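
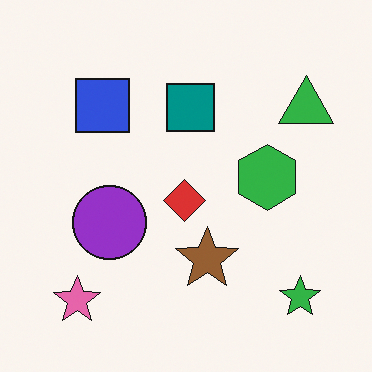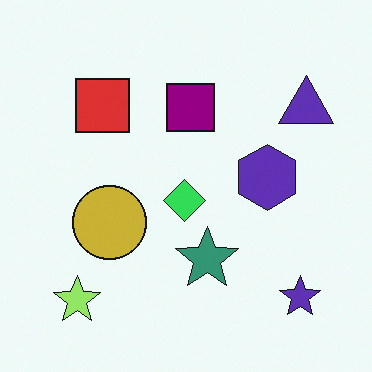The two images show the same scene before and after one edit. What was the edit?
This is the original image hue-shifted by a moderate amount.

Every shape's color has rotated by the same amount around the hue wheel — a uniform hue shift.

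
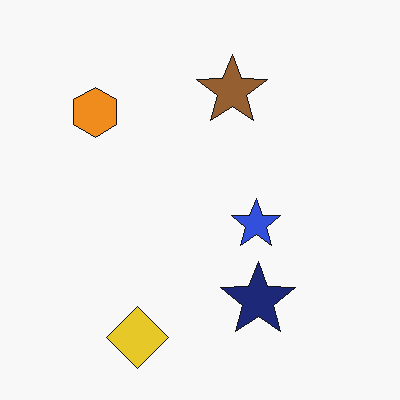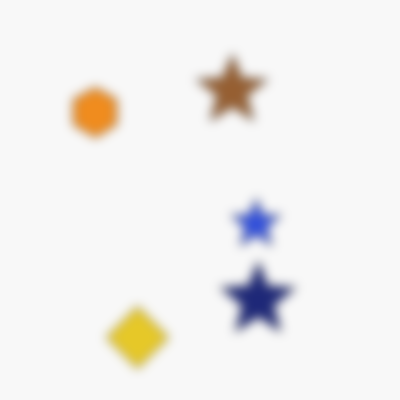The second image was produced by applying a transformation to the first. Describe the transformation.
It was strongly gaussian-blurred.

Shape edges and outlines are uniformly softened across the whole image.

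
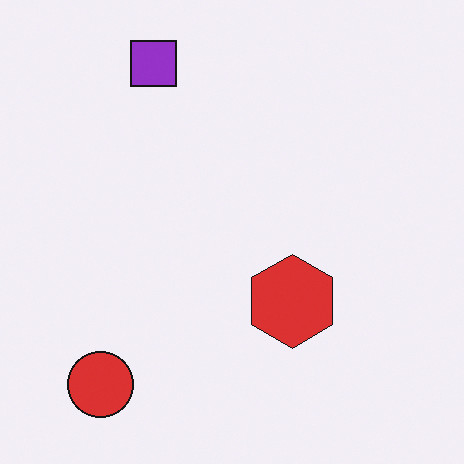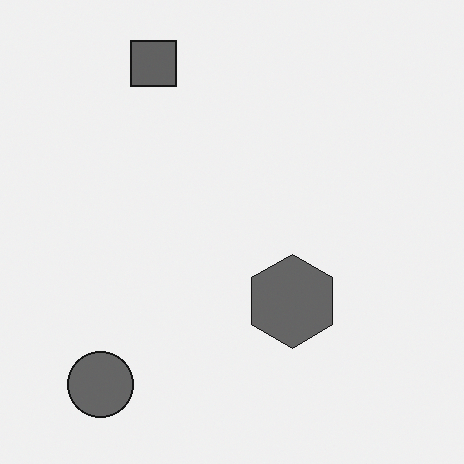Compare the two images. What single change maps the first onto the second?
The image was converted to grayscale.

All color is removed — every shape is now a shade of grey.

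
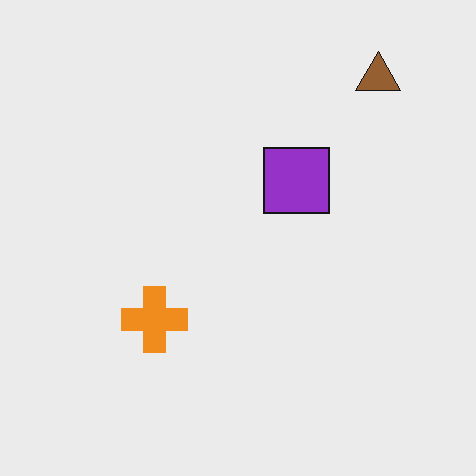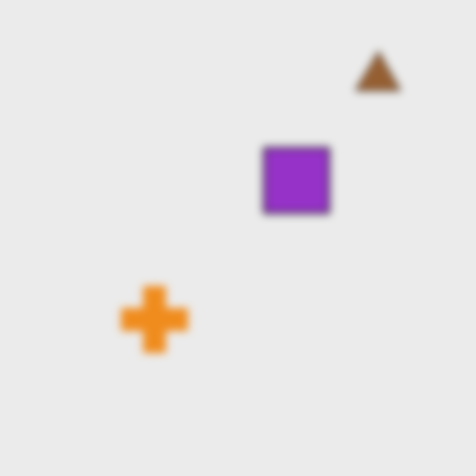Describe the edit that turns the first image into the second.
Moderately blurred.

Shape edges and outlines are uniformly softened across the whole image.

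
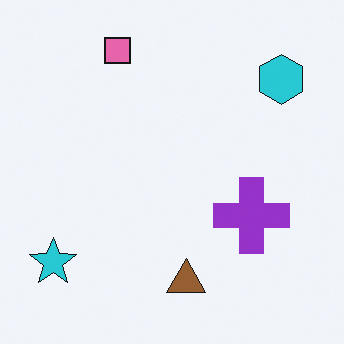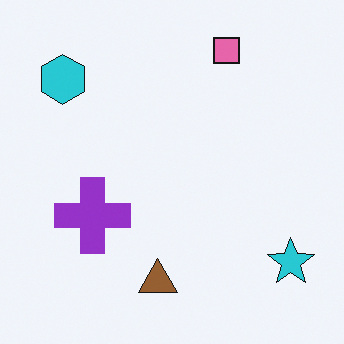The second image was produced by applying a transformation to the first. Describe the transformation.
Flipped horizontally (left ↔ right).

The cyan star is in the bottom-left of the first image and the bottom-right of the second — shapes on opposite sides of the vertical midline have swapped in a mirror flip.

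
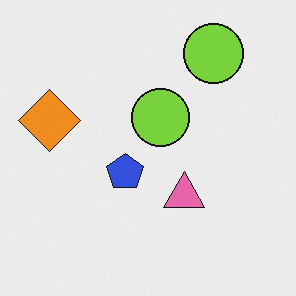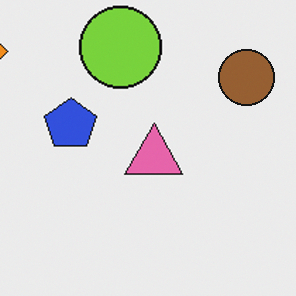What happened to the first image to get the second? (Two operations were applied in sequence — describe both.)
The transformation is: cropped slightly and scaled back up, then overlaid with an additional brown circle.

The visible shapes are larger and the field of view is narrower; shapes near the original edges may be partly or wholly outside the frame — a crop-and-rescale. A brown circle appears in the second image that is absent from the first.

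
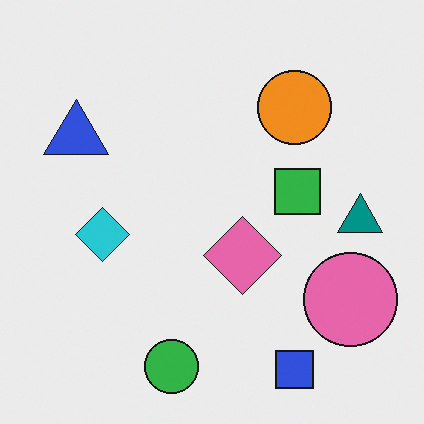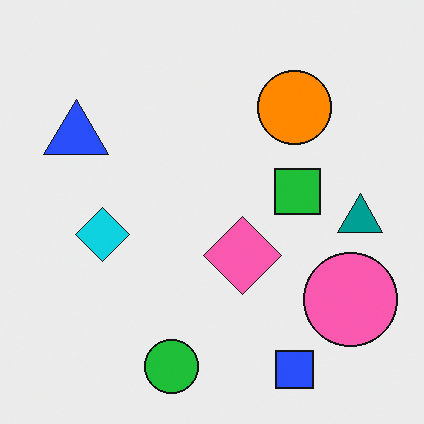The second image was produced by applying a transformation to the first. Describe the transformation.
The transformation is: slightly oversaturated.

All colors are more vivid — a global saturation change.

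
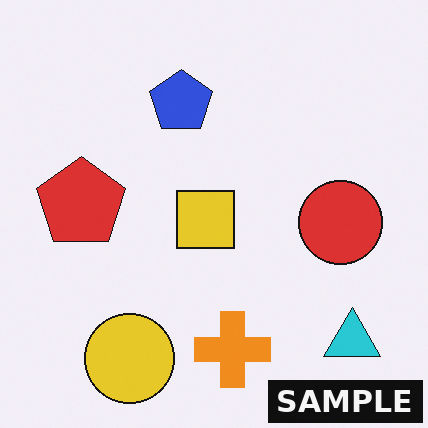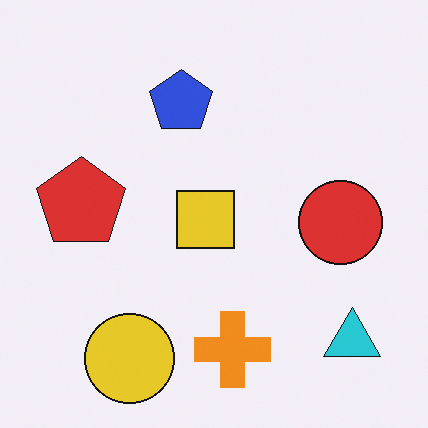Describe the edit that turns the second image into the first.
The first image is the second watermarked with the text "SAMPLE" in the lower-right corner.

A dark label reading "SAMPLE" appears in the lower-right corner.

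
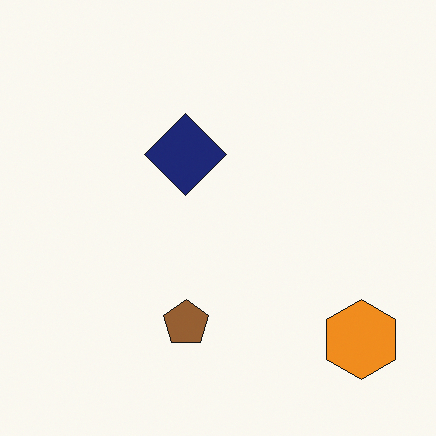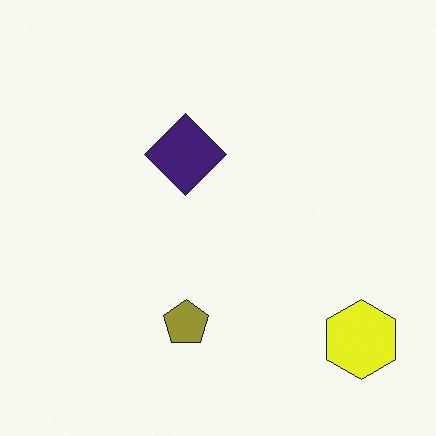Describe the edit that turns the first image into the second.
The transformation is: hue-shifted by a small amount.

Every shape's color has rotated by the same amount around the hue wheel — a uniform hue shift.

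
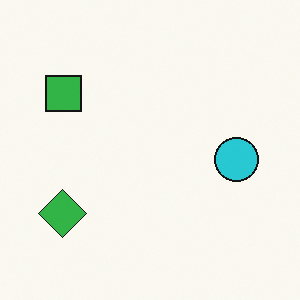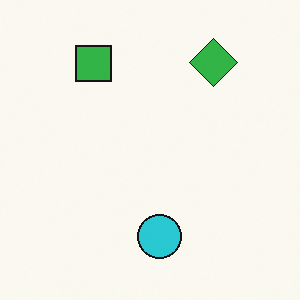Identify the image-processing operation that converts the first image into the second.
This is the original image transposed (reflected across the top-left ↔ bottom-right diagonal).

Shapes have swapped their row and column positions — what was in the top-right is now in the bottom-left — a diagonal reflection.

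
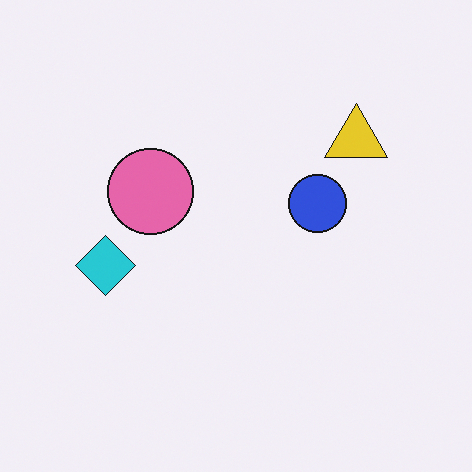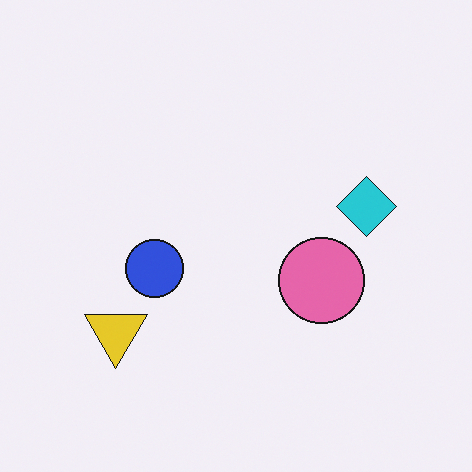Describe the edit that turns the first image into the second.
Rotated 180°.

The yellow triangle sits in the top-right of the first image and the bottom-left of the second — consistent with a whole-image 180° rotation.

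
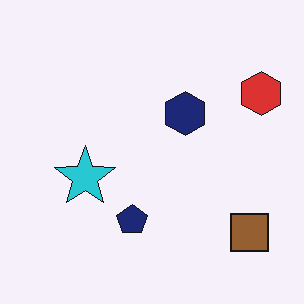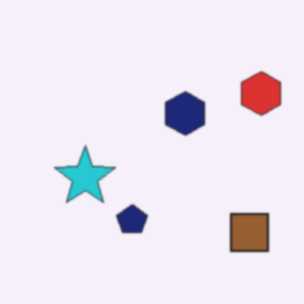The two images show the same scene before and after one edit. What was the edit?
Lightly blurred.

Shape edges and outlines are uniformly softened across the whole image.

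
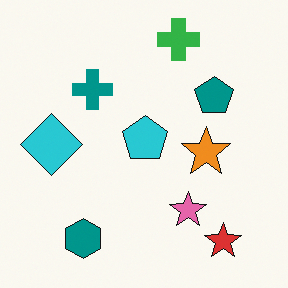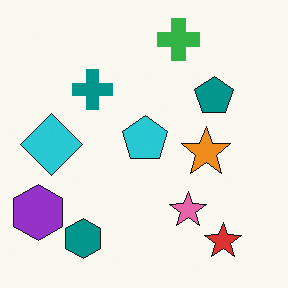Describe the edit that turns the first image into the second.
This is the original image overlaid with an additional purple hexagon.

A purple hexagon appears in the second image that is absent from the first.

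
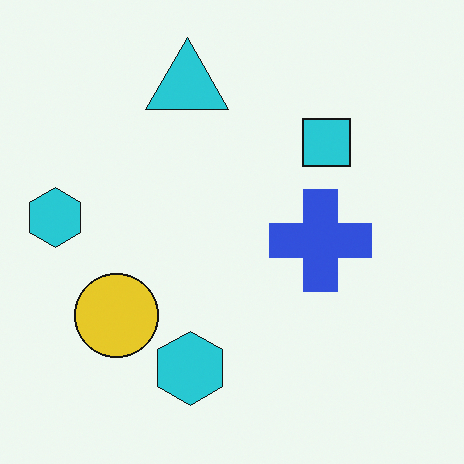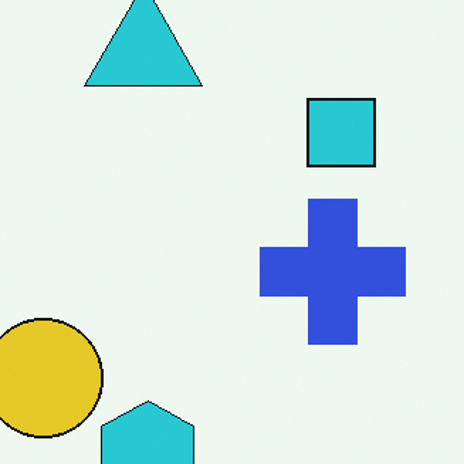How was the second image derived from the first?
Cropped slightly and scaled back up.

The visible shapes are larger and the field of view is narrower; shapes near the original edges may be partly or wholly outside the frame — a crop-and-rescale.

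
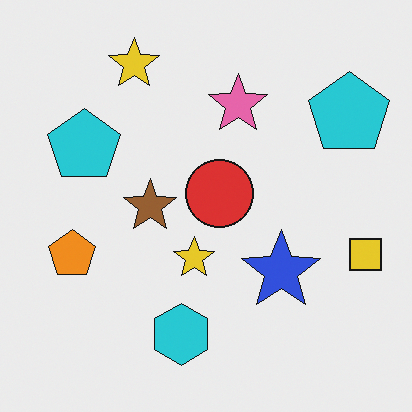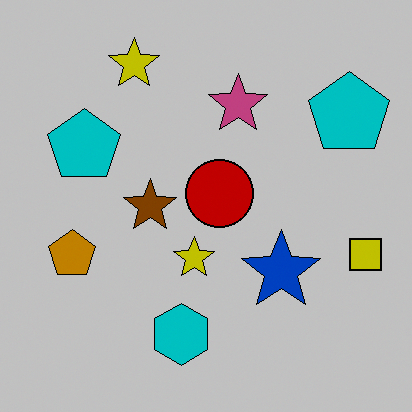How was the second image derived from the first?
This is the original image aggressively posterized.

Each flat color has snapped to a coarser quantized level — most visibly, the near-white background has dropped to a flat grey.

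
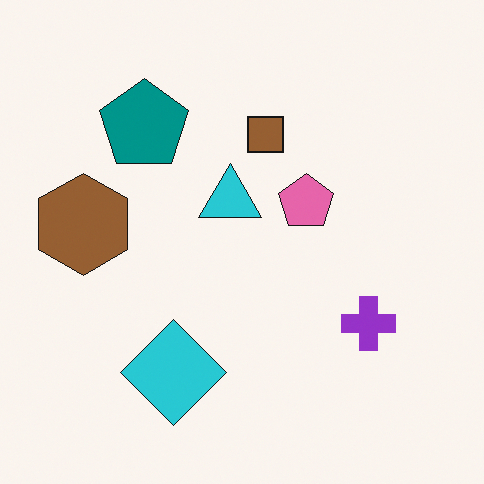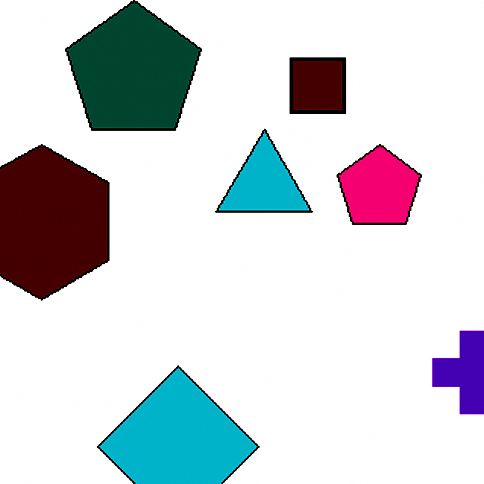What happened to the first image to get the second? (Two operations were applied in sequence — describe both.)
The second image is the first cropped to a modestly smaller region and rescaled, then given much higher contrast.

The visible shapes are larger and the field of view is narrower; shapes near the original edges may be partly or wholly outside the frame — a crop-and-rescale. Tones are pushed away from mid-grey across the whole image — a global contrast change.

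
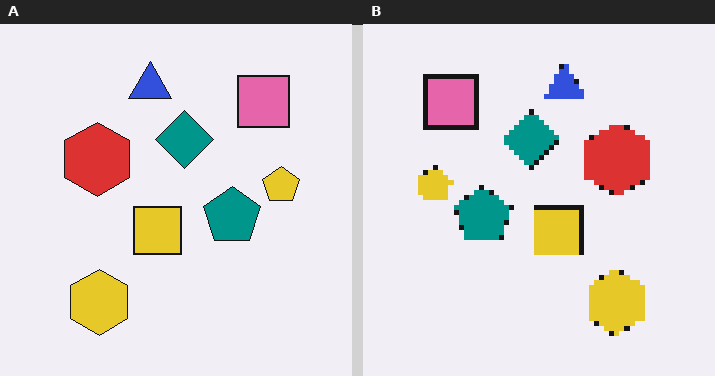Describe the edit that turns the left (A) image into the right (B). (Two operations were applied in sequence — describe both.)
Mildly pixelated, then flipped horizontally (left ↔ right).

Shapes are reduced to large square blocks; fine edges and outlines are lost — a downscale-then-upscale (mosaic) effect. The yellow pentagon is in the right of the left (A) image and the left of the right (B) — shapes on opposite sides of the vertical midline have swapped in a mirror flip.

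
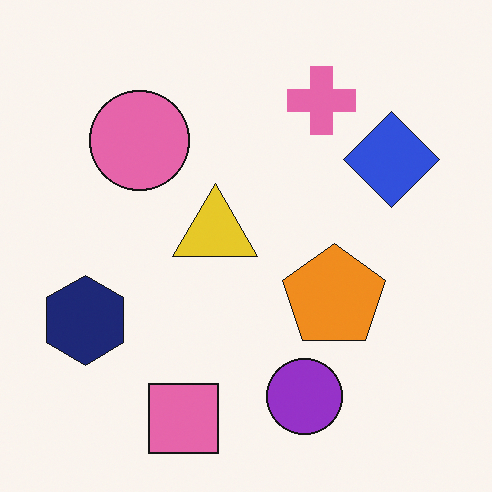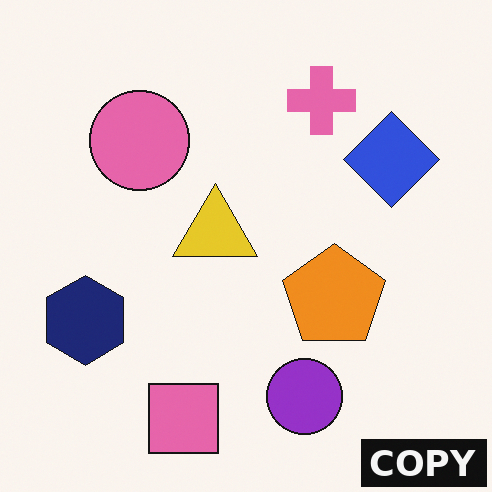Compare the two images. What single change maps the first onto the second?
The second image is the first watermarked with the text "COPY" in the lower-right corner.

A dark label reading "COPY" appears in the lower-right corner.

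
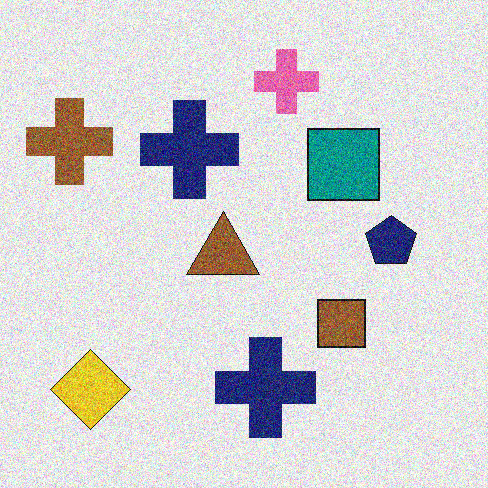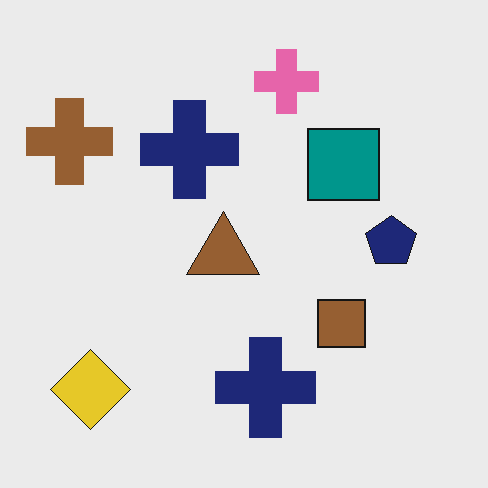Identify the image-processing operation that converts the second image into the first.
It was degraded with a thick layer of grain.

Random speckle covers the whole image, including the flat background.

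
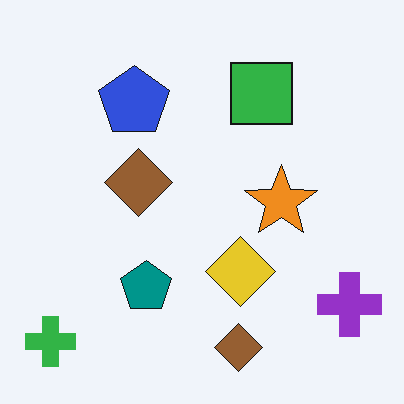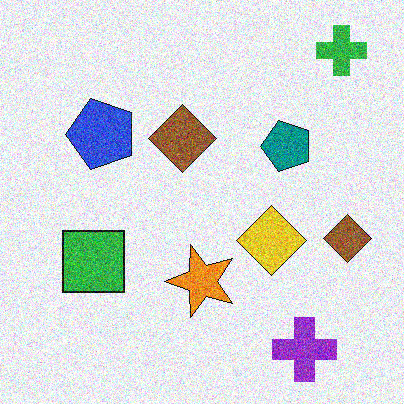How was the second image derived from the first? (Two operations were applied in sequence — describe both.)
It was transposed (reflected across the top-left ↔ bottom-right diagonal), then degraded with a thick layer of grain.

Shapes have swapped their row and column positions — what was in the top-right is now in the bottom-left — a diagonal reflection. Random speckle covers the whole image, including the flat background.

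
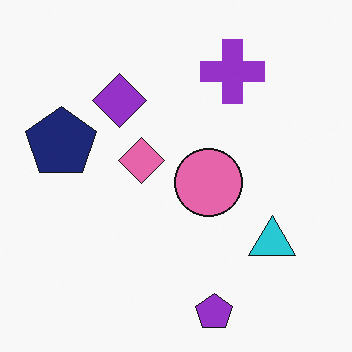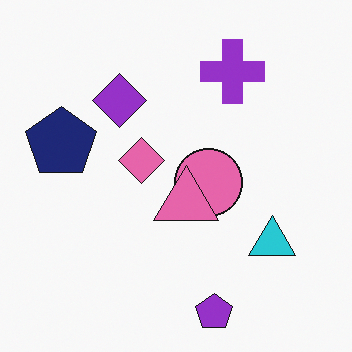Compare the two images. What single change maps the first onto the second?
The image was overlaid with an additional pink triangle.

A pink triangle appears in the second image that is absent from the first.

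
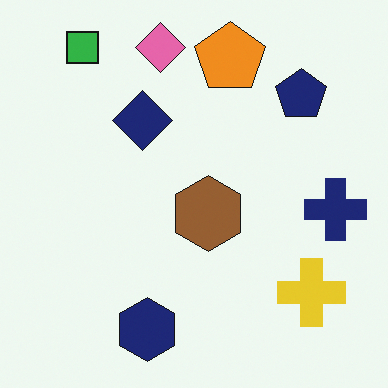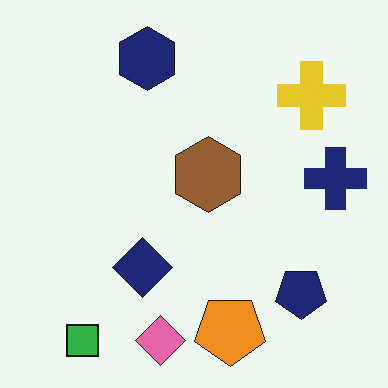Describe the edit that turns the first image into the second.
This is the original image flipped vertically (top ↔ bottom).

The pink diamond is in the top of the first image and the bottom of the second — shapes on opposite sides of the horizontal midline have swapped in a mirror flip.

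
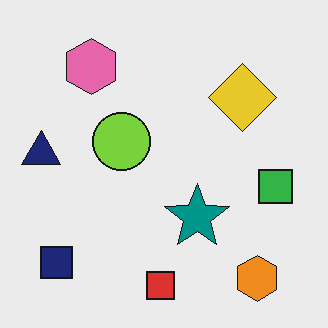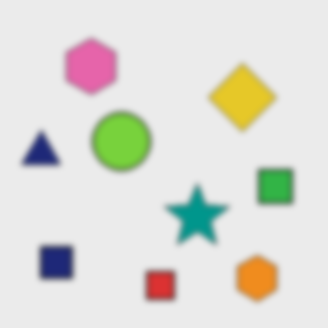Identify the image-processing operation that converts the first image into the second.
Noticeably gaussian-blurred.

Shape edges and outlines are uniformly softened across the whole image.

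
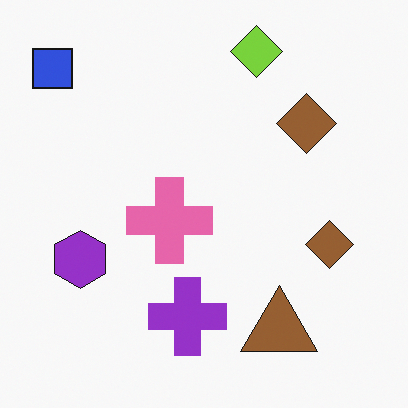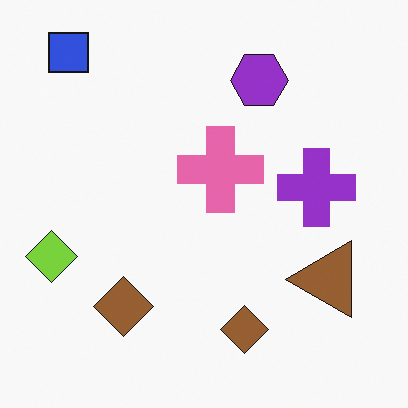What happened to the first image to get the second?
The transformation is: transposed (reflected across the top-left ↔ bottom-right diagonal).

Shapes have swapped their row and column positions — what was in the top-right is now in the bottom-left — a diagonal reflection.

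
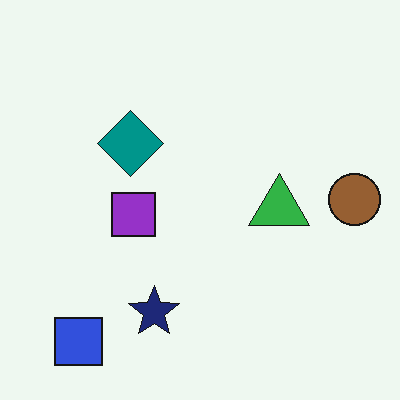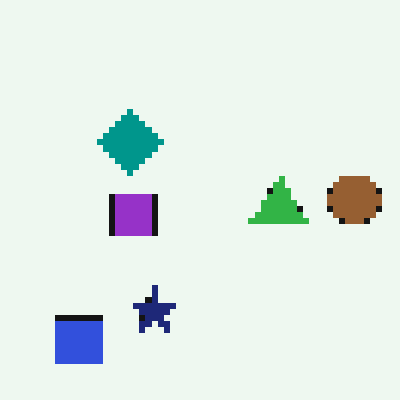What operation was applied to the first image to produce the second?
This is the original image moderately pixelated.

Shapes are reduced to large square blocks; fine edges and outlines are lost — a downscale-then-upscale (mosaic) effect.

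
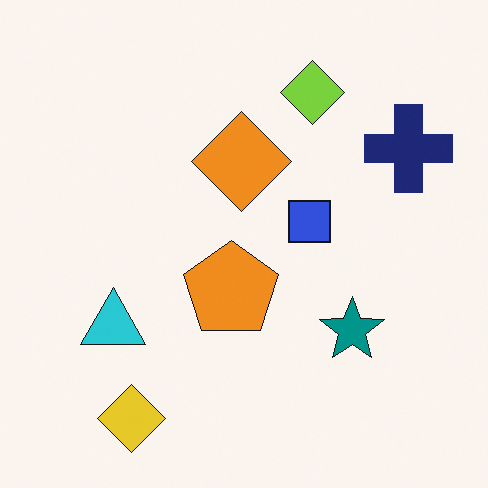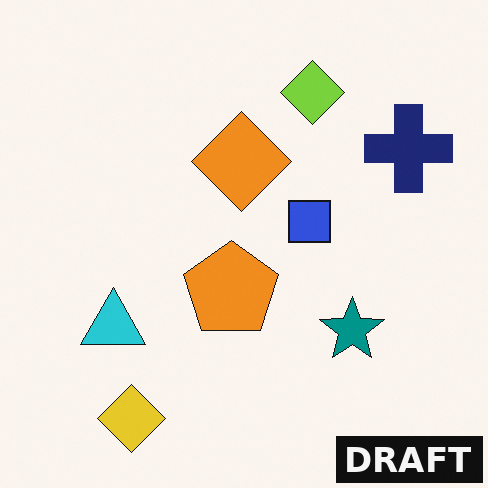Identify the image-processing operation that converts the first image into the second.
The second image is the first watermarked with the text "DRAFT" in the lower-right corner.

A dark label reading "DRAFT" appears in the lower-right corner.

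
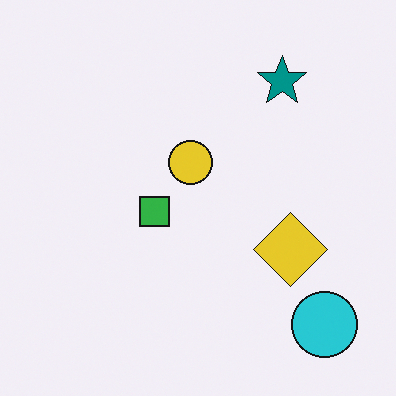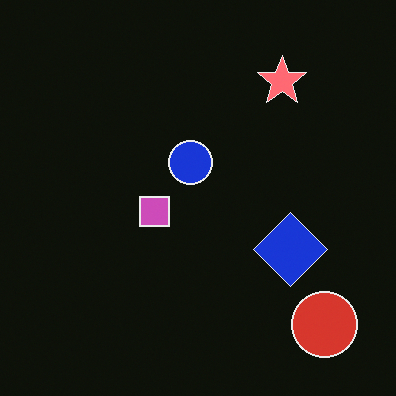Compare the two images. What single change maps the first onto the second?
Color-inverted (negative).

The light background has become dark and every shape's color is its complement — a photographic negative.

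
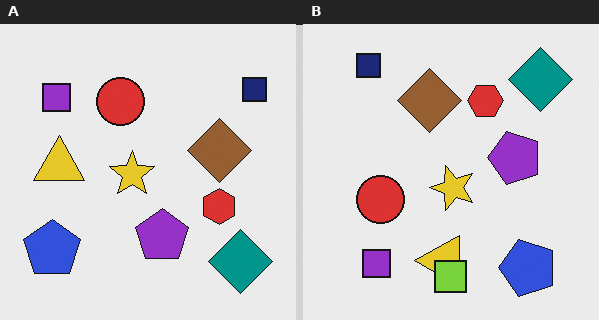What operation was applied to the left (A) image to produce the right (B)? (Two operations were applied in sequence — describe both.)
It was rotated 90° counter-clockwise, then overlaid with an additional lime square.

The navy square sits in the top-right of the left (A) image and the top-left of the right (B) — consistent with a whole-image 90° counter-clockwise rotation. A lime square appears in the right (B) image that is absent from the left (A).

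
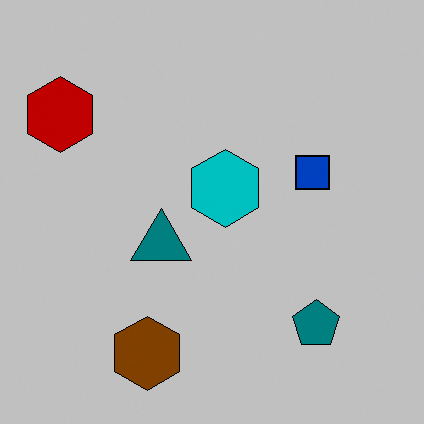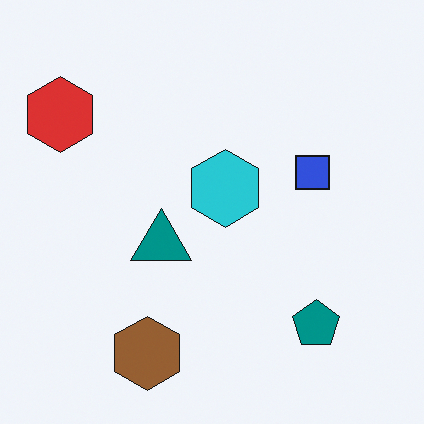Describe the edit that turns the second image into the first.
This is the original image heavily posterized to just a handful of flat colors.

Each flat color has snapped to a coarser quantized level — most visibly, the near-white background has dropped to a flat grey.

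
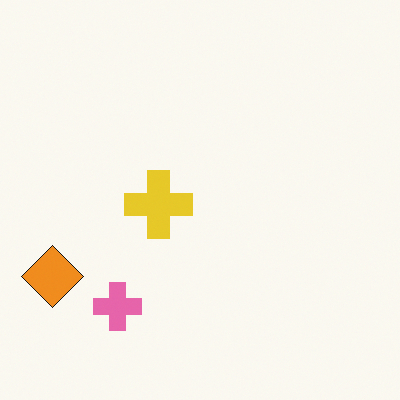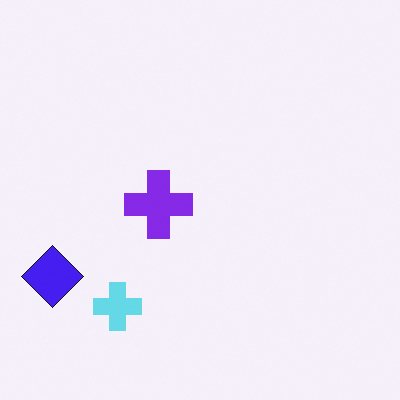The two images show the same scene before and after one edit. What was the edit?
The image was hue-shifted through roughly half the color wheel.

Every shape's color has rotated by the same amount around the hue wheel — a uniform hue shift.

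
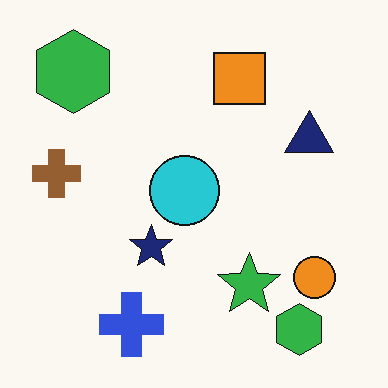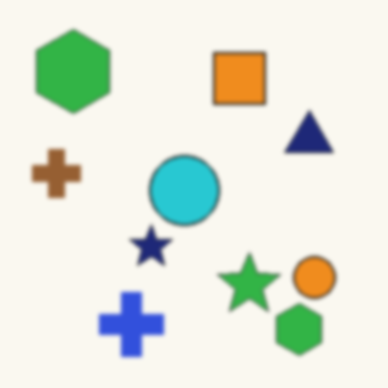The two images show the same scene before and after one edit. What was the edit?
The transformation is: given a subtle gaussian blur.

Shape edges and outlines are uniformly softened across the whole image.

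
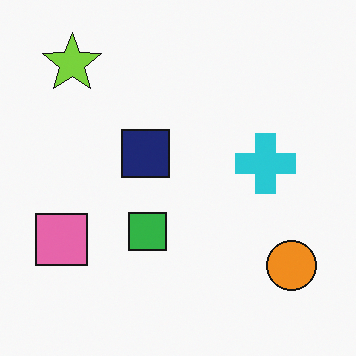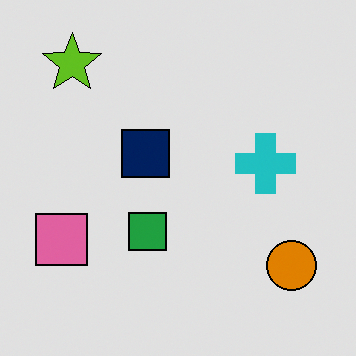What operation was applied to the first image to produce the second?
The second image is the first posterized to a reduced palette.

Each flat color has snapped to a coarser quantized level — most visibly, the near-white background has dropped to a flat grey.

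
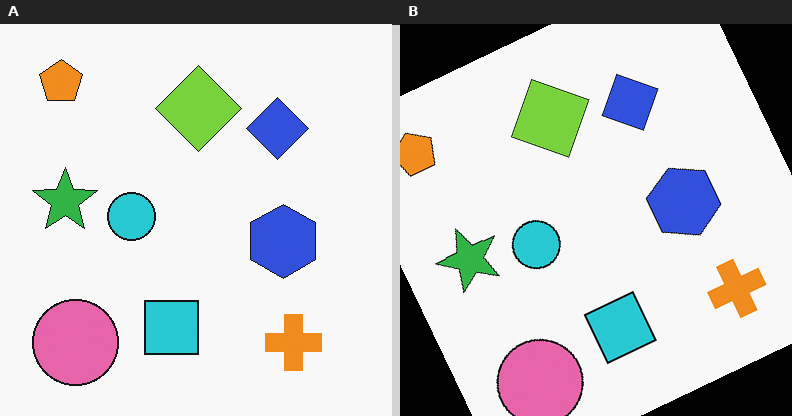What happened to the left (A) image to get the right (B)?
Rotated counter-clockwise by a clearly visible amount.

Every shape is tilted by the same angle and the image corners show triangular fill wedges — a whole-image rotation by a non-right angle.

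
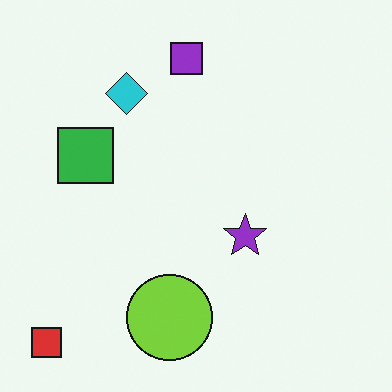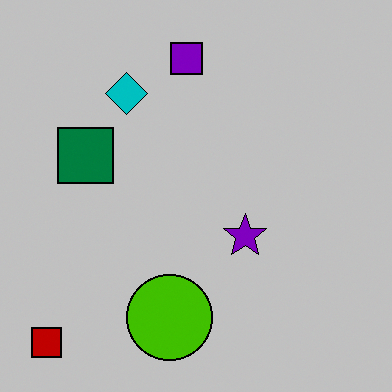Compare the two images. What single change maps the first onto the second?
Heavily posterized to just a handful of flat colors.

Each flat color has snapped to a coarser quantized level — most visibly, the near-white background has dropped to a flat grey.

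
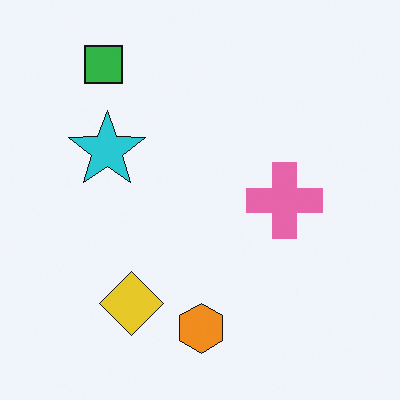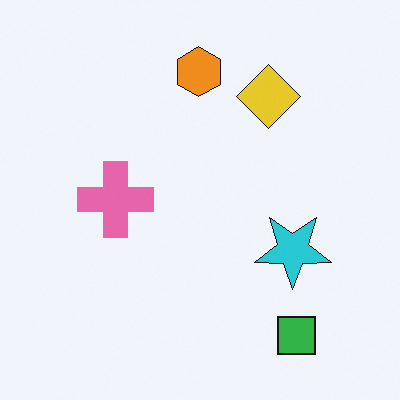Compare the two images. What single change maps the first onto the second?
The image was rotated 180°.

The green square sits in the top-left of the first image and the bottom-right of the second — consistent with a whole-image 180° rotation.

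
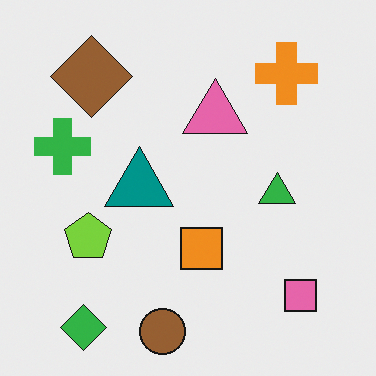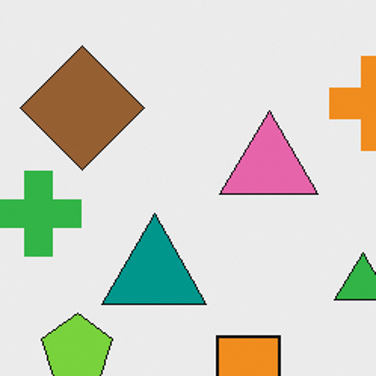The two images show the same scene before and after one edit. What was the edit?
Cropped slightly and scaled back up.

The visible shapes are larger and the field of view is narrower; shapes near the original edges may be partly or wholly outside the frame — a crop-and-rescale.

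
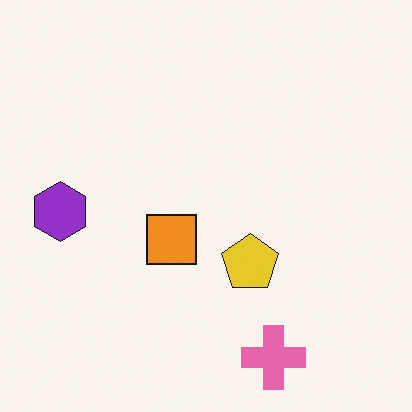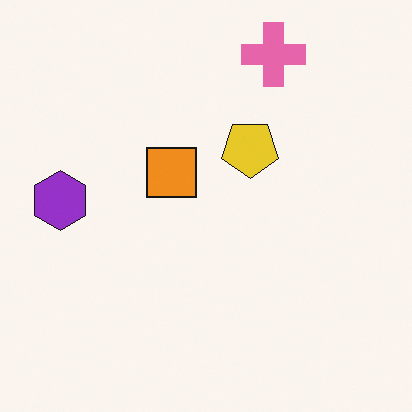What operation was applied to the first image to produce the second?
The second image is the first flipped vertically (top ↔ bottom).

The pink cross is in the bottom of the first image and the top of the second — shapes on opposite sides of the horizontal midline have swapped in a mirror flip.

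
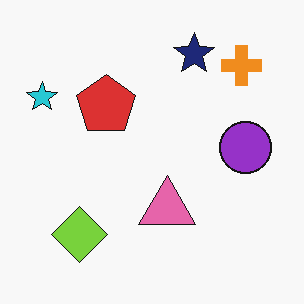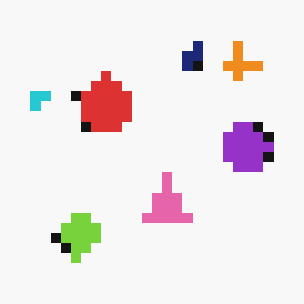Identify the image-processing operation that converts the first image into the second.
The second image is the first heavily pixelated into large blocks.

Shapes are reduced to large square blocks; fine edges and outlines are lost — a downscale-then-upscale (mosaic) effect.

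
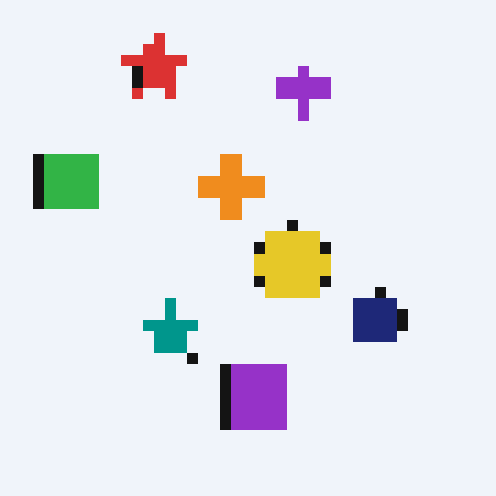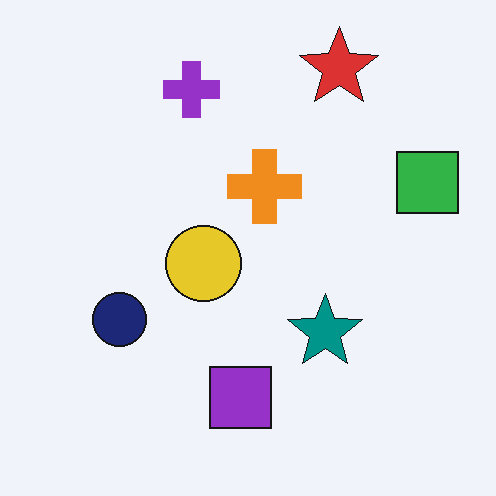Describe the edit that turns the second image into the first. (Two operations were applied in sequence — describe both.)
It was coarsely pixelated, then flipped horizontally (left ↔ right).

Shapes are reduced to large square blocks; fine edges and outlines are lost — a downscale-then-upscale (mosaic) effect. The green square is in the right of the second image and the left of the first — shapes on opposite sides of the vertical midline have swapped in a mirror flip.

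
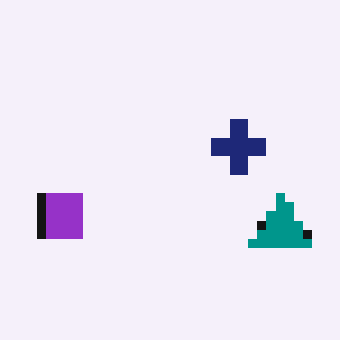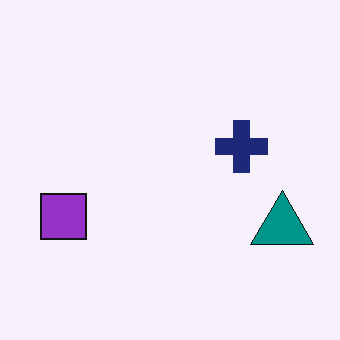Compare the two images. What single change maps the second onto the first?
The transformation is: heavily pixelated into large blocks.

Shapes are reduced to large square blocks; fine edges and outlines are lost — a downscale-then-upscale (mosaic) effect.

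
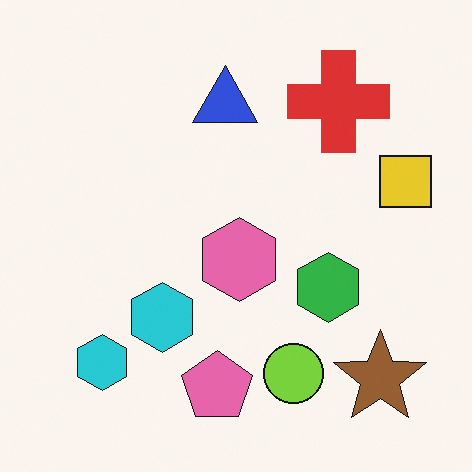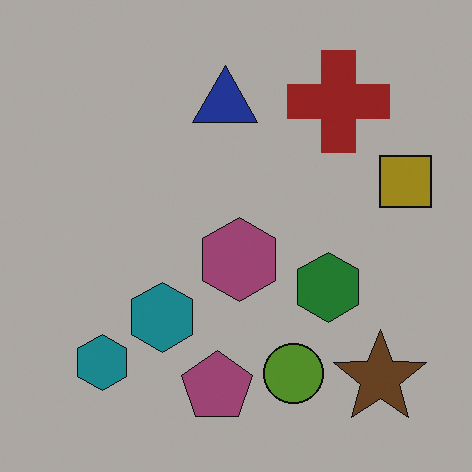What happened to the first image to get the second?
It was substantially darkened.

Every pixel — background and shapes alike — is uniformly darkened.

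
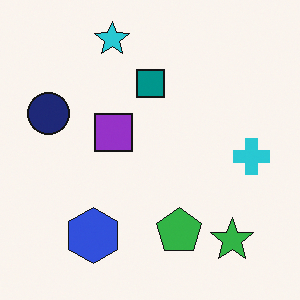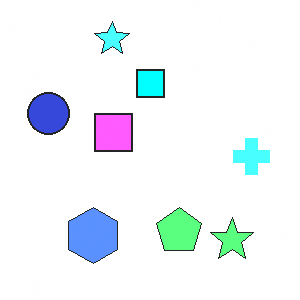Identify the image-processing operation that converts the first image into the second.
Noticeably brightened.

Every pixel — background and shapes alike — is uniformly brightened.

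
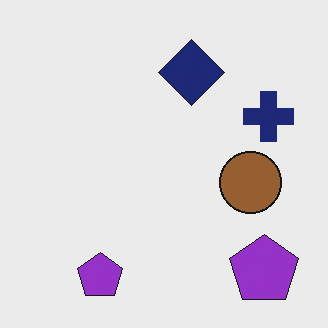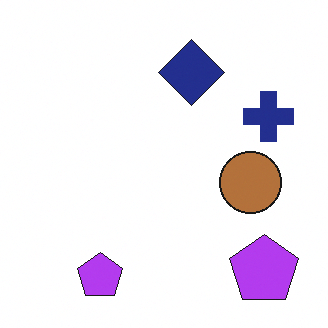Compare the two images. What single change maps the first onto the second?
The transformation is: slightly brightened.

Every pixel — background and shapes alike — is uniformly brightened.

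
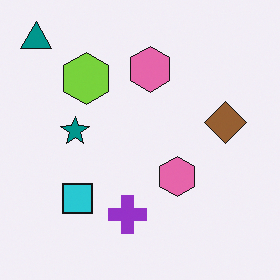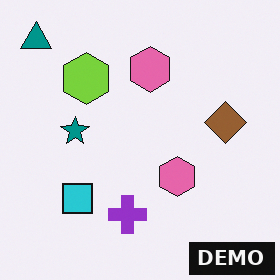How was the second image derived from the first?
It was watermarked with the text "DEMO" in the lower-right corner.

A dark label reading "DEMO" appears in the lower-right corner.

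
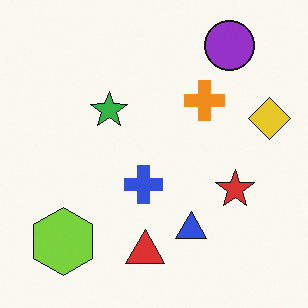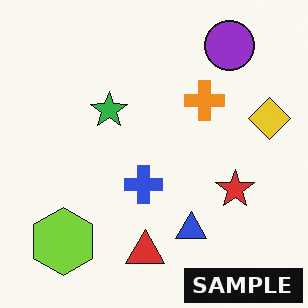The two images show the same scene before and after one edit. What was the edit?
It was watermarked with the text "SAMPLE" in the lower-right corner.

A dark label reading "SAMPLE" appears in the lower-right corner.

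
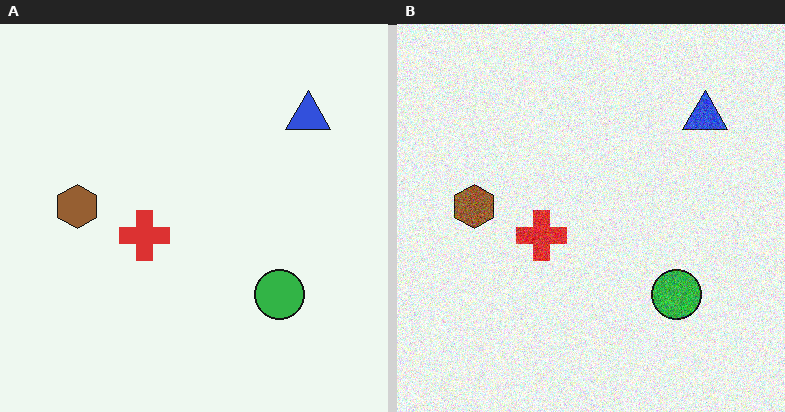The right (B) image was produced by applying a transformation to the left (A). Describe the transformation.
The image was degraded with visible gaussian noise.

Random speckle covers the whole image, including the flat background.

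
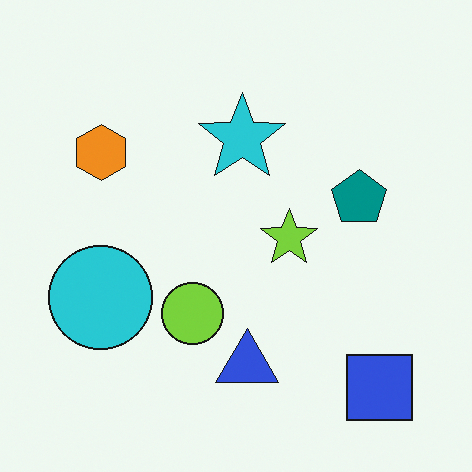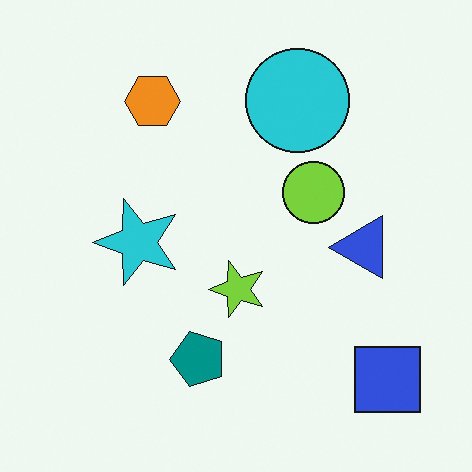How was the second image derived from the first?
The transformation is: transposed (reflected across the top-left ↔ bottom-right diagonal).

Shapes have swapped their row and column positions — what was in the top-right is now in the bottom-left — a diagonal reflection.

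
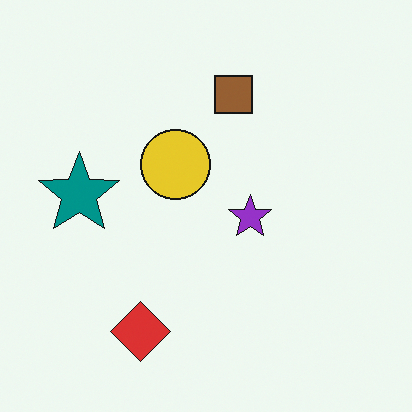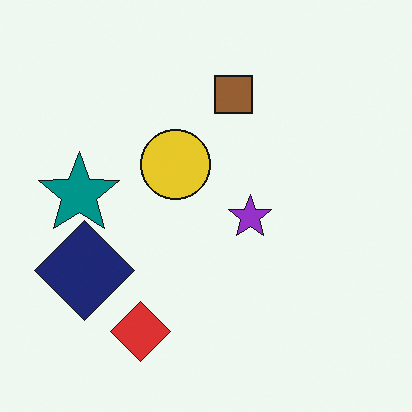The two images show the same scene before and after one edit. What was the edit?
The second image is the first overlaid with an additional navy diamond.

A navy diamond appears in the second image that is absent from the first.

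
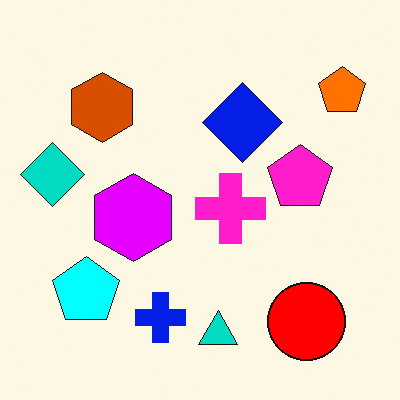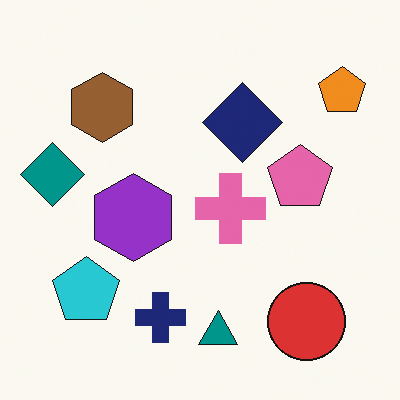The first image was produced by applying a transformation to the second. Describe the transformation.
Made much more vivid (saturation change).

All colors are more vivid — a global saturation change.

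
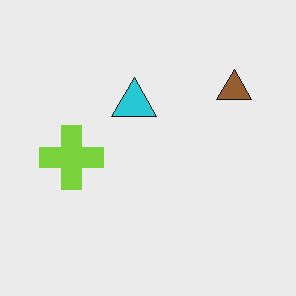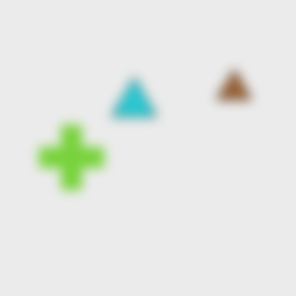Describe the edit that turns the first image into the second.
It was heavily blurred.

Shape edges and outlines are uniformly softened across the whole image.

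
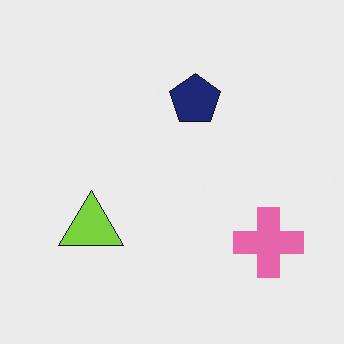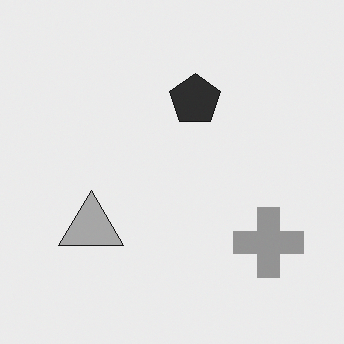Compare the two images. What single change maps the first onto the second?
The transformation is: converted to grayscale.

All color is removed — every shape is now a shade of grey.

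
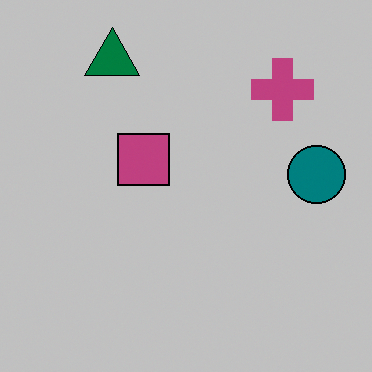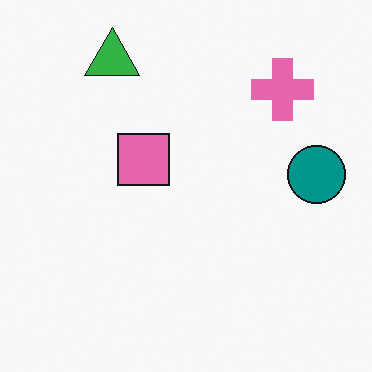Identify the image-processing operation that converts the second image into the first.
The first image is the second aggressively posterized.

Each flat color has snapped to a coarser quantized level — most visibly, the near-white background has dropped to a flat grey.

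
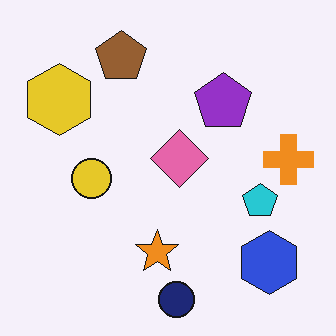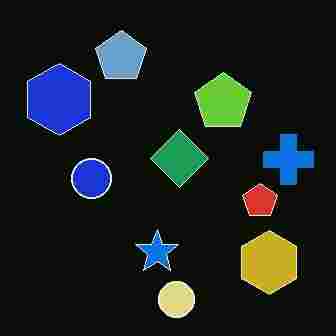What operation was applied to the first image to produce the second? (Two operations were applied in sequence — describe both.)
This is the original image heavily JPEG-compressed with obvious blocking artifacts, then color-inverted (negative).

Blocky 8×8 compression artifacts appear around shape edges and the flat background shows ringing — characteristic JPEG degradation. The light background has become dark and every shape's color is its complement — a photographic negative.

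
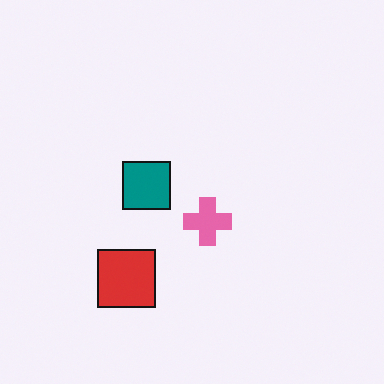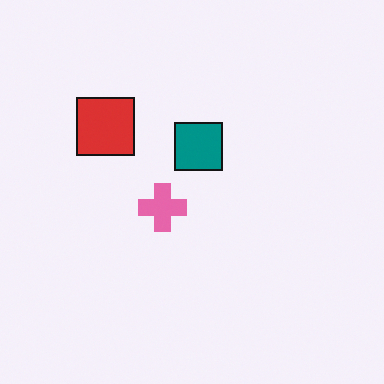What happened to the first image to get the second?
The transformation is: rotated 90° clockwise.

The red square sits in the bottom-left of the first image and the top-left of the second — consistent with a whole-image 90° clockwise rotation.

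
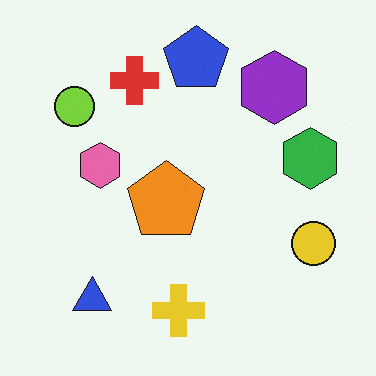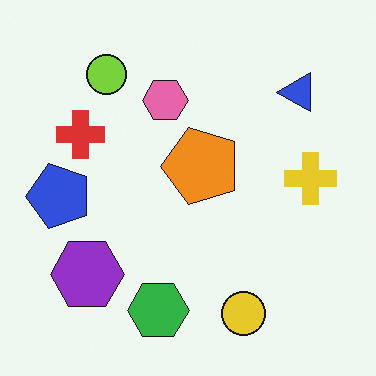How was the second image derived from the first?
The transformation is: transposed (reflected across the top-left ↔ bottom-right diagonal).

Shapes have swapped their row and column positions — what was in the top-right is now in the bottom-left — a diagonal reflection.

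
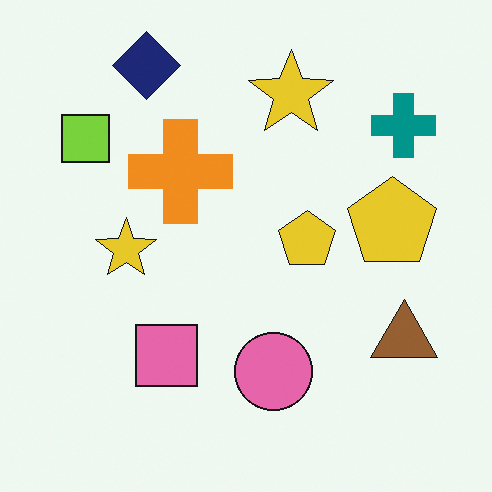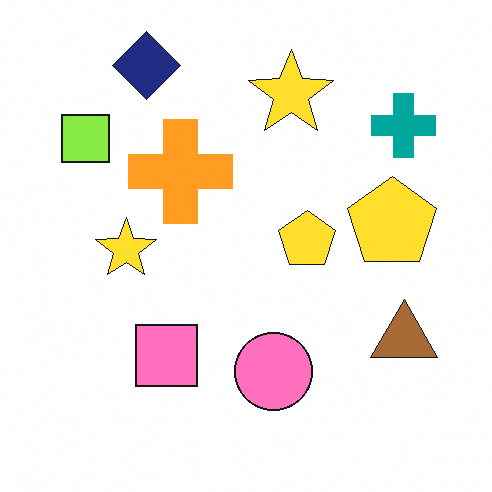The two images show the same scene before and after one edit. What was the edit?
Slightly brightened.

Every pixel — background and shapes alike — is uniformly brightened.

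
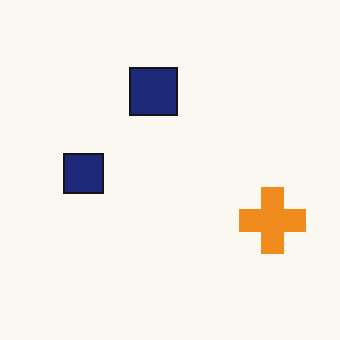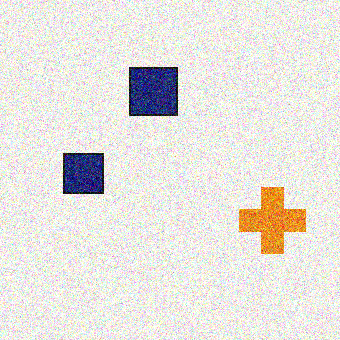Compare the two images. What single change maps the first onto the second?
This is the original image degraded with heavy additive noise.

Random speckle covers the whole image, including the flat background.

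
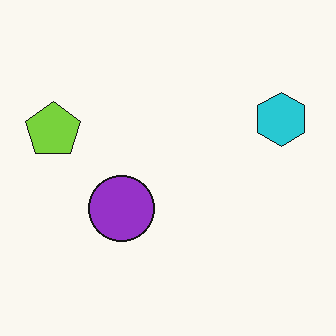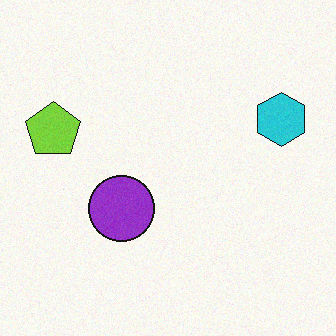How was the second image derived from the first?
It was degraded with subtle gaussian noise.

Random speckle covers the whole image, including the flat background.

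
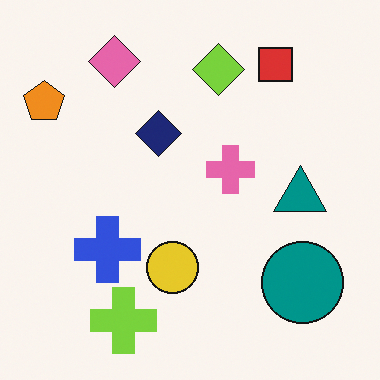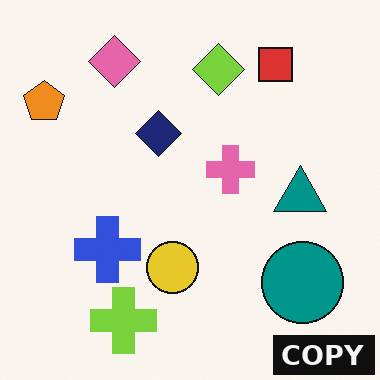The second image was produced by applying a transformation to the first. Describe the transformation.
The second image is the first watermarked with the text "COPY" in the lower-right corner.

A dark label reading "COPY" appears in the lower-right corner.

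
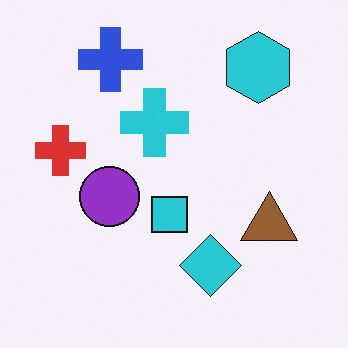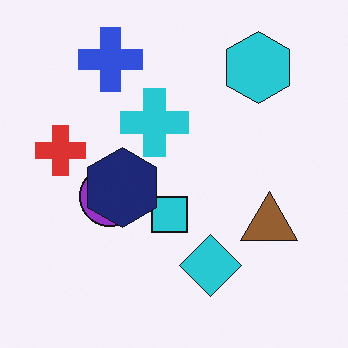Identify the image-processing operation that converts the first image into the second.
The image was overlaid with an additional navy hexagon.

A navy hexagon appears in the second image that is absent from the first.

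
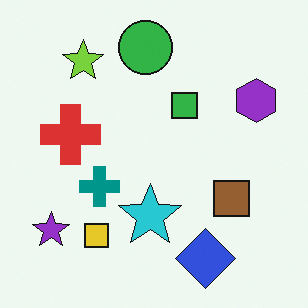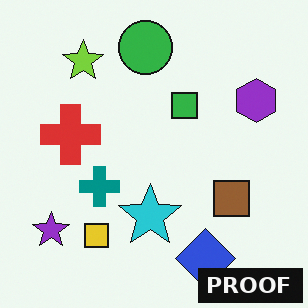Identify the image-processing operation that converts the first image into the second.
This is the original image watermarked with the text "PROOF" in the lower-right corner.

A dark label reading "PROOF" appears in the lower-right corner.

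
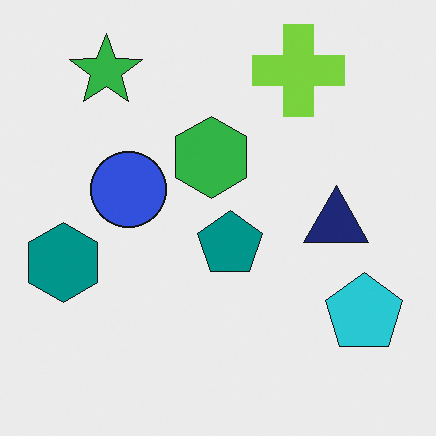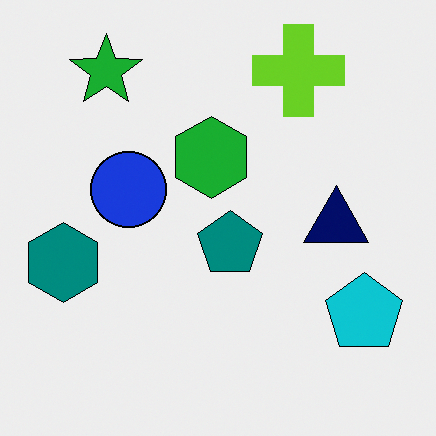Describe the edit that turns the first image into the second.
This is the original image given slightly increased contrast.

Tones are pushed away from mid-grey across the whole image — a global contrast change.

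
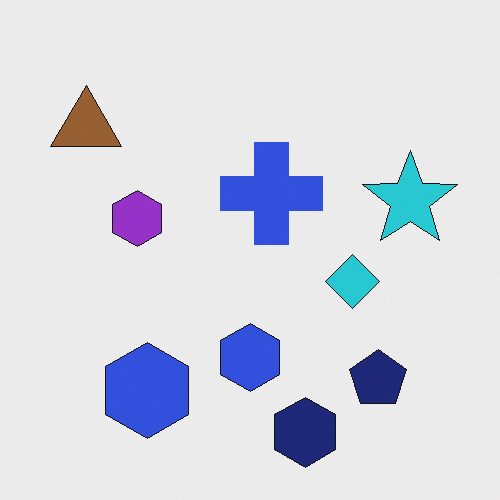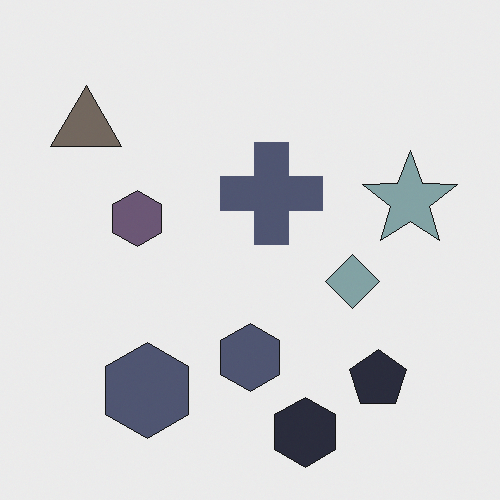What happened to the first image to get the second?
It was heavily desaturated.

All colors are more muted and greyish — a global saturation change.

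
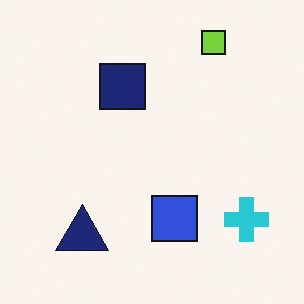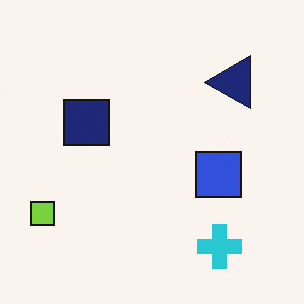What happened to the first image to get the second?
It was transposed (reflected across the top-left ↔ bottom-right diagonal).

Shapes have swapped their row and column positions — what was in the top-right is now in the bottom-left — a diagonal reflection.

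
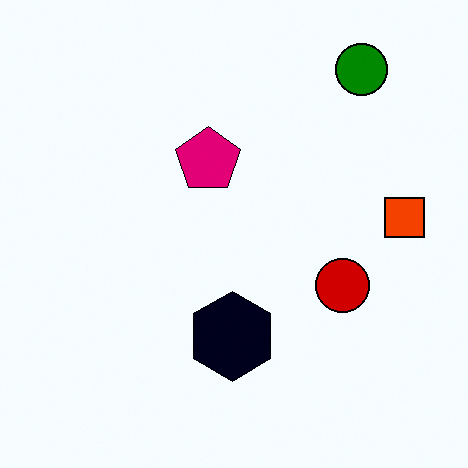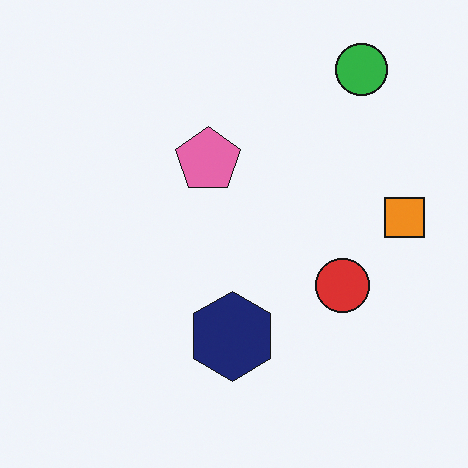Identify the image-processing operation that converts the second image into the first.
The first image is the second given much higher contrast.

Tones are pushed away from mid-grey across the whole image — a global contrast change.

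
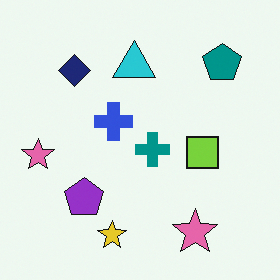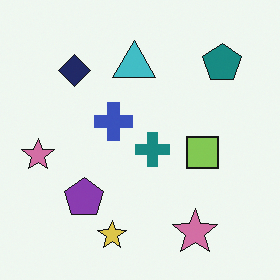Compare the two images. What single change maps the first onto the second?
It was slightly desaturated.

All colors are more muted and greyish — a global saturation change.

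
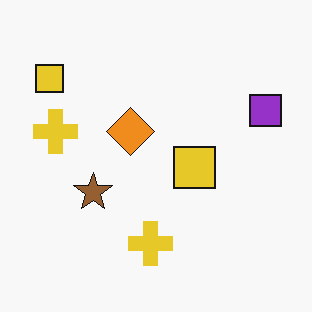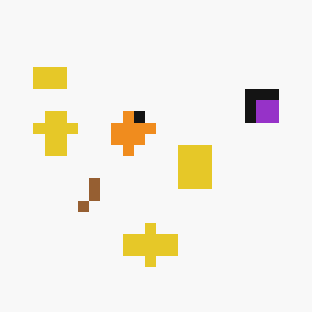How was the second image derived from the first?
The second image is the first coarsely pixelated.

Shapes are reduced to large square blocks; fine edges and outlines are lost — a downscale-then-upscale (mosaic) effect.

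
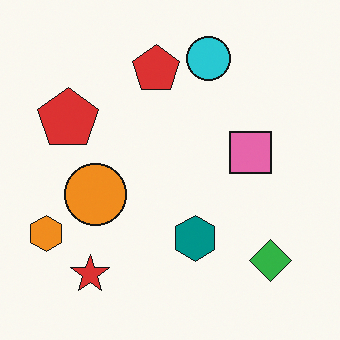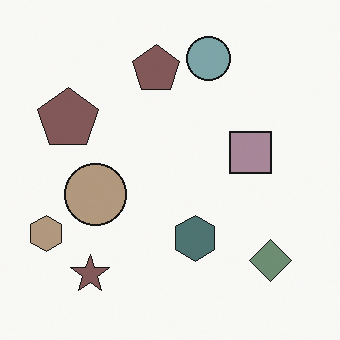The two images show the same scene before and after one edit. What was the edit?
The image was made much more muted (saturation change).

All colors are more muted and greyish — a global saturation change.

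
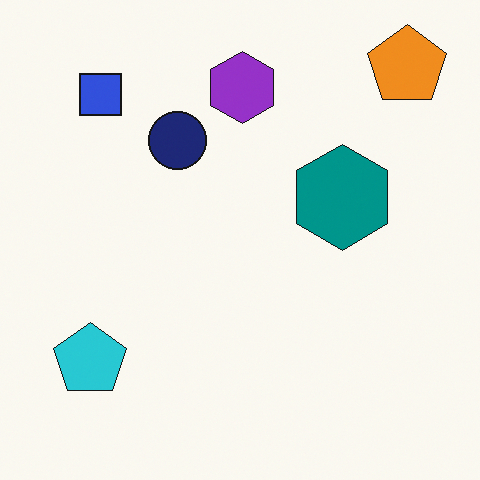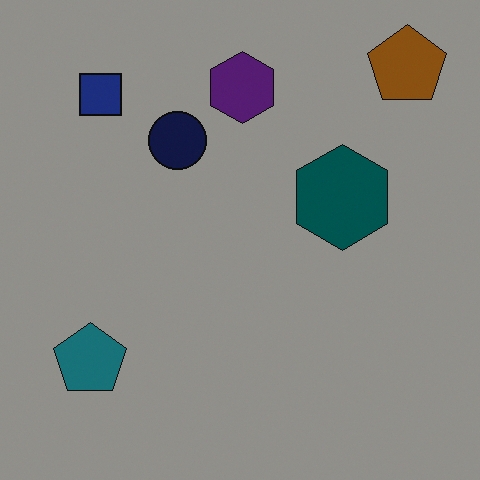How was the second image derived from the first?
The image was darkened a lot.

Every pixel — background and shapes alike — is uniformly darkened.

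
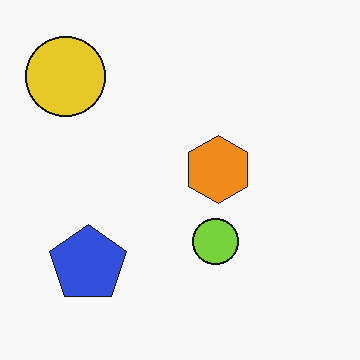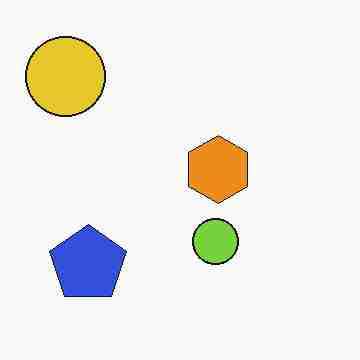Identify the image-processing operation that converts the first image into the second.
This is the original image degraded with heavy JPEG compression.

Blocky 8×8 compression artifacts appear around shape edges and the flat background shows ringing — characteristic JPEG degradation.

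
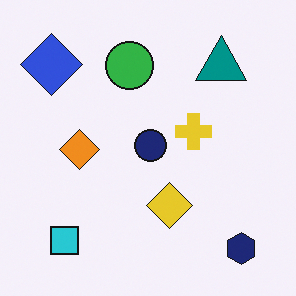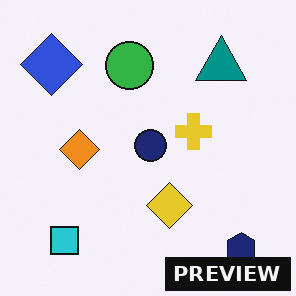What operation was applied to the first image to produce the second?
Watermarked with the text "PREVIEW" in the lower-right corner.

A dark label reading "PREVIEW" appears in the lower-right corner.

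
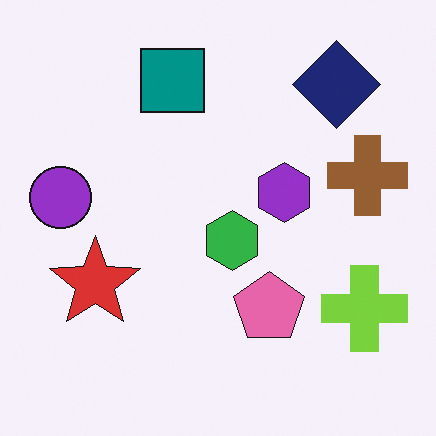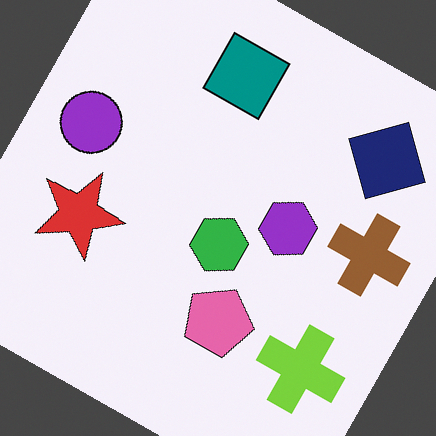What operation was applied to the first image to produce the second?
It was rotated clockwise by a moderate amount.

Every shape is tilted by the same angle and the image corners show triangular fill wedges — a whole-image rotation by a non-right angle.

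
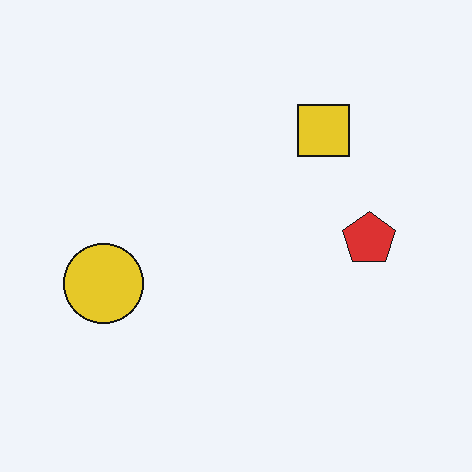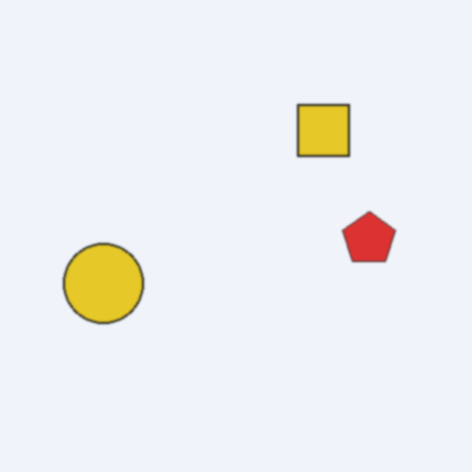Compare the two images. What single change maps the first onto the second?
It was given a subtle gaussian blur.

Shape edges and outlines are uniformly softened across the whole image.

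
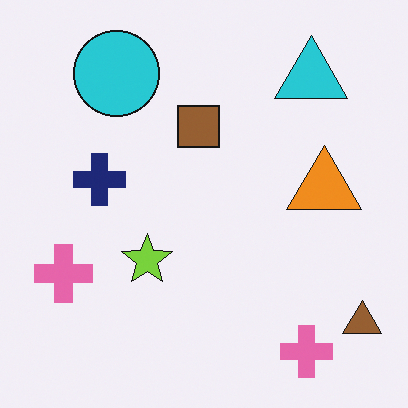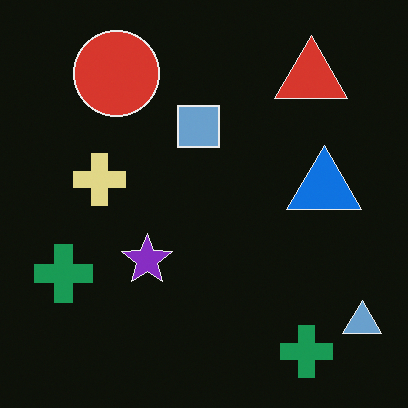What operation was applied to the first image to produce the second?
It was color-inverted (negative).

The light background has become dark and every shape's color is its complement — a photographic negative.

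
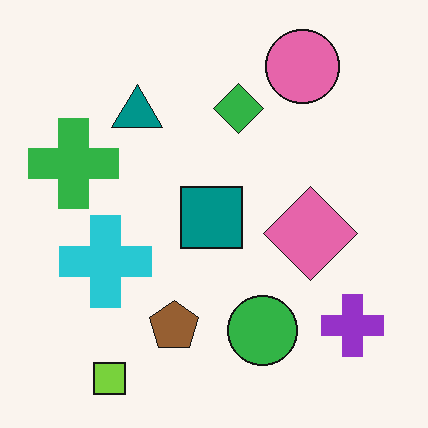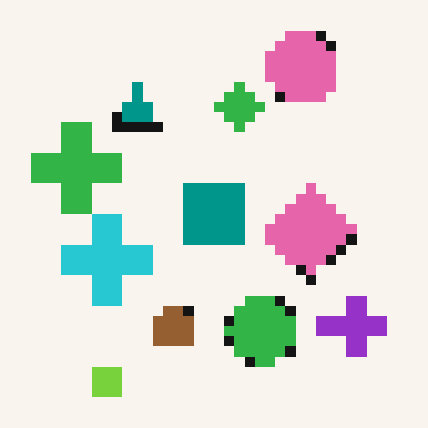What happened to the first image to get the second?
It was heavily pixelated into large blocks.

Shapes are reduced to large square blocks; fine edges and outlines are lost — a downscale-then-upscale (mosaic) effect.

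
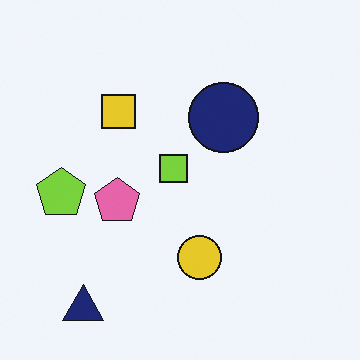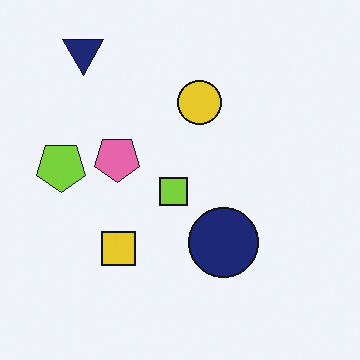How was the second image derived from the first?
The second image is the first flipped vertically (top ↔ bottom).

The navy triangle is in the bottom-left of the first image and the top-left of the second — shapes on opposite sides of the horizontal midline have swapped in a mirror flip.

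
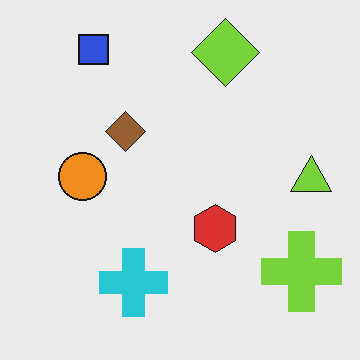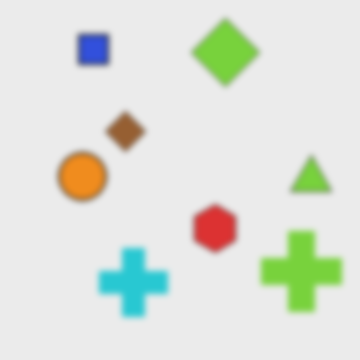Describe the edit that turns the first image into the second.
It was noticeably gaussian-blurred.

Shape edges and outlines are uniformly softened across the whole image.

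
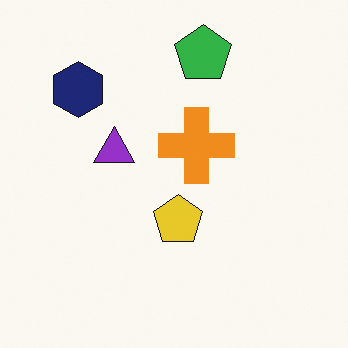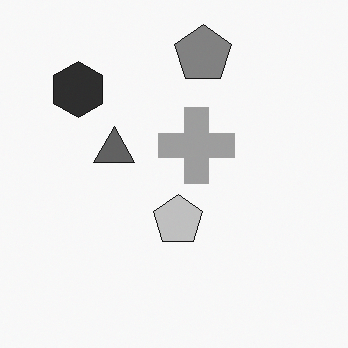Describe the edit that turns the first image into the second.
It was converted to grayscale.

All color is removed — every shape is now a shade of grey.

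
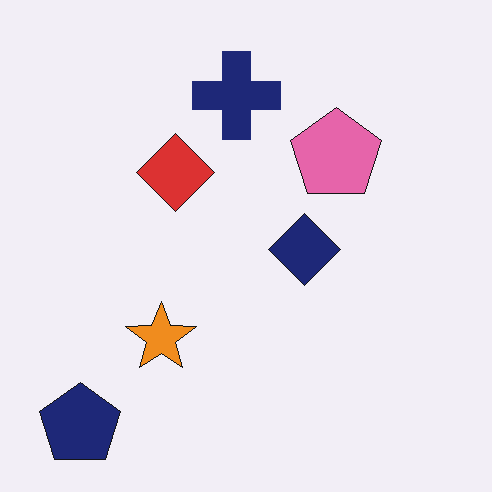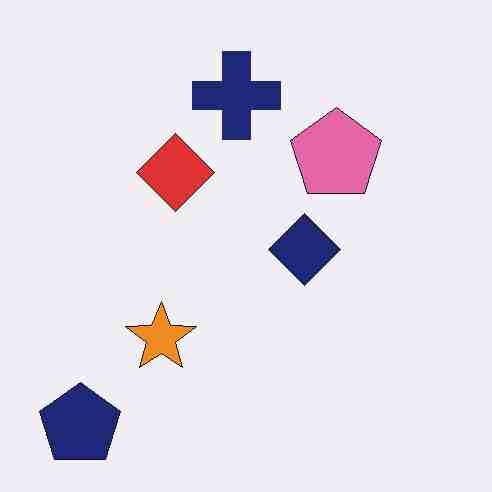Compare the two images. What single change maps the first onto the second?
The image was degraded with heavy JPEG compression.

Blocky 8×8 compression artifacts appear around shape edges and the flat background shows ringing — characteristic JPEG degradation.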